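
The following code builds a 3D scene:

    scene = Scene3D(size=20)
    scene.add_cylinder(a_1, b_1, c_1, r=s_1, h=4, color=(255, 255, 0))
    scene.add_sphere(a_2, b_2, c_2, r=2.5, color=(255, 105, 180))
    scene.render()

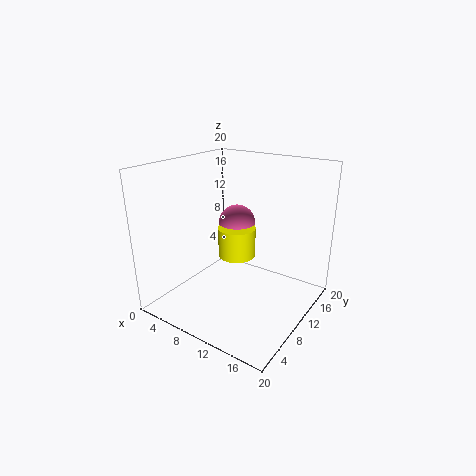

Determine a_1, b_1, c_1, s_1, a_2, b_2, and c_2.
a_1 = 10.5; b_1 = 9; c_1 = 8; s_1 = 2.5; a_2 = 9.5; b_2 = 10.5; c_2 = 12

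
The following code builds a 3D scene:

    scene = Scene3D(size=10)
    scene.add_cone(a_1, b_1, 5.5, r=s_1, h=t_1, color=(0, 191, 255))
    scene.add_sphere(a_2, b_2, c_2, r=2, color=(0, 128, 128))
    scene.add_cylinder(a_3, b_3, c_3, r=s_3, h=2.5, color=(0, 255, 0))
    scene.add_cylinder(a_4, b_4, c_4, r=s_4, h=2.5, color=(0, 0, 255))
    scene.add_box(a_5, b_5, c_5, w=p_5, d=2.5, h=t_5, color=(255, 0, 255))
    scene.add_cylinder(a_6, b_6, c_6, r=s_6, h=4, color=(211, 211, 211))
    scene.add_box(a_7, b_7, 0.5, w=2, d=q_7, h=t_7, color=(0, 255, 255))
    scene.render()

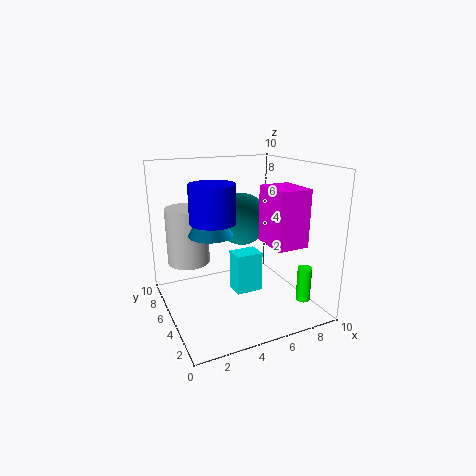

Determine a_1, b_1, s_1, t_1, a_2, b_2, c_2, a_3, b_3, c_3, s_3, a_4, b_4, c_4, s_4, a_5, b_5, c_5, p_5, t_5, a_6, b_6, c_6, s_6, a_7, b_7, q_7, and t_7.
a_1 = 3
b_1 = 5
s_1 = 1.5
t_1 = 2.5
a_2 = 6.5
b_2 = 7.5
c_2 = 5.5
a_3 = 9
b_3 = 2.5
c_3 = 0.5
s_3 = 0.5
a_4 = 3
b_4 = 4.5
c_4 = 6.5
s_4 = 1.5
a_5 = 5.5
b_5 = 0.5
c_5 = 5.5
p_5 = 2
t_5 = 3.5
a_6 = 2
b_6 = 7
c_6 = 3
s_6 = 1.5
a_7 = 5
b_7 = 5
q_7 = 1.5
t_7 = 3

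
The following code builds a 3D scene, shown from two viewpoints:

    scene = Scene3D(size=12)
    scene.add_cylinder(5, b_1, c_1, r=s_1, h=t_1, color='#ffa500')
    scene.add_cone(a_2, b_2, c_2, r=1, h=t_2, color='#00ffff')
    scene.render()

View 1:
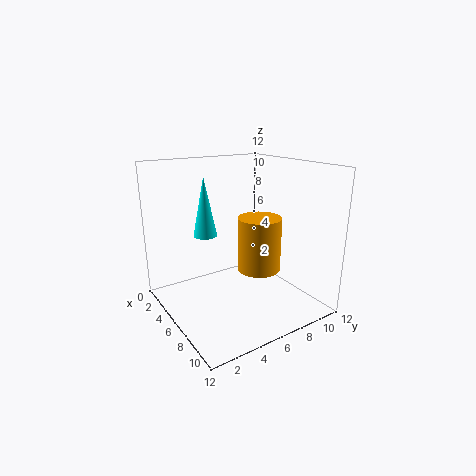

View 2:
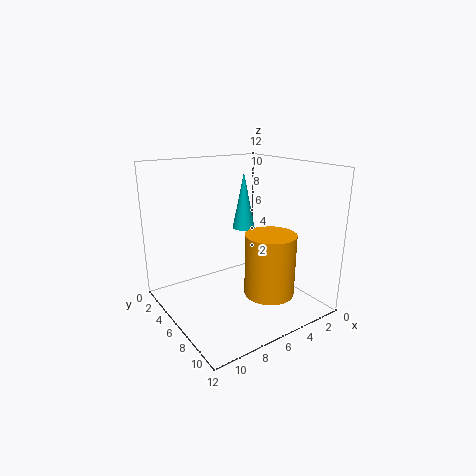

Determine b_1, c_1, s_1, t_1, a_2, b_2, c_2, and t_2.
b_1 = 9; c_1 = 2; s_1 = 2; t_1 = 5; a_2 = 4; b_2 = 4; c_2 = 6; t_2 = 5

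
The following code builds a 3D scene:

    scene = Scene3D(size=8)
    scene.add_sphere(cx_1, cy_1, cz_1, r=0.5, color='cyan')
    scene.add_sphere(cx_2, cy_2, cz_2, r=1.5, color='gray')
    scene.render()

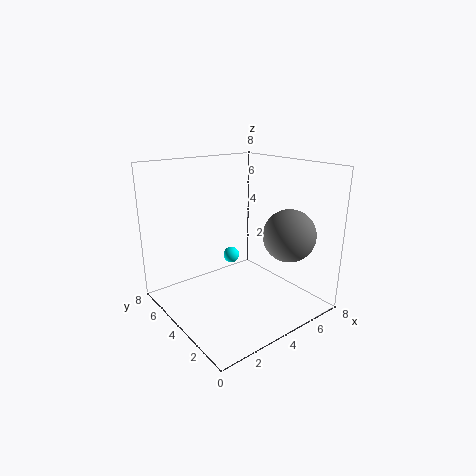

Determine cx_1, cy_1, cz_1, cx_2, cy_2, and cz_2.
cx_1 = 5; cy_1 = 6; cz_1 = 2; cx_2 = 6.5; cy_2 = 2.5; cz_2 = 4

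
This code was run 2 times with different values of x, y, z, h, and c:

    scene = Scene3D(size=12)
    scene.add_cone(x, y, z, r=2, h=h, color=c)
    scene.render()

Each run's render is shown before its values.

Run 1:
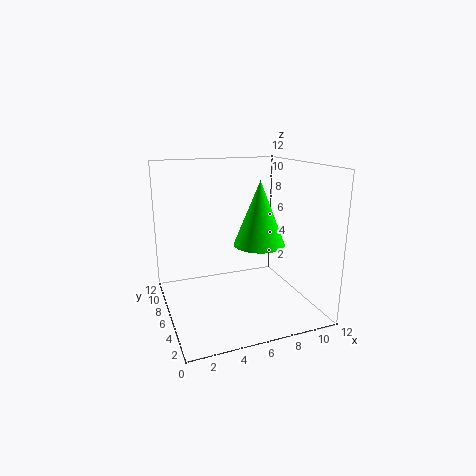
x = 7; y = 4; z = 6; h = 5; c = 'lime'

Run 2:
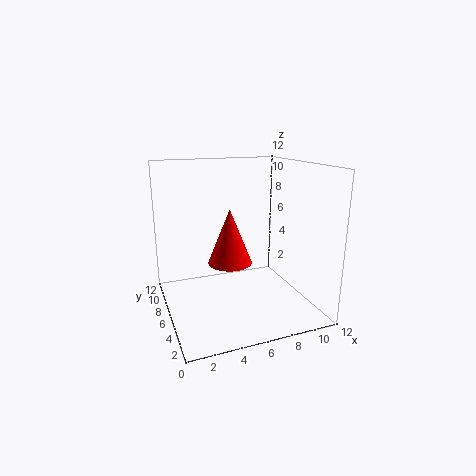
x = 6; y = 8; z = 3; h = 5; c = 'red'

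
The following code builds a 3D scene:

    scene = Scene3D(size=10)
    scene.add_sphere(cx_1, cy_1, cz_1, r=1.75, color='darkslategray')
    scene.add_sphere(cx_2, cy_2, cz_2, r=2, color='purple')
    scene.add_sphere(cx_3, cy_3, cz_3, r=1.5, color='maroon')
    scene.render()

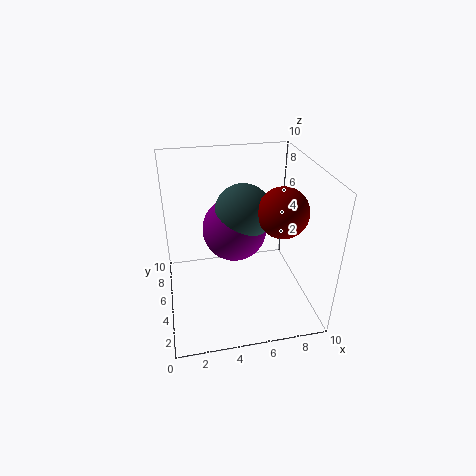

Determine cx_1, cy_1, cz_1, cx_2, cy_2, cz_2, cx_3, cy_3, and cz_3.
cx_1 = 5
cy_1 = 3.5
cz_1 = 7.75
cx_2 = 4.5
cy_2 = 3.75
cz_2 = 6.5
cx_3 = 7
cy_3 = 2
cz_3 = 8.25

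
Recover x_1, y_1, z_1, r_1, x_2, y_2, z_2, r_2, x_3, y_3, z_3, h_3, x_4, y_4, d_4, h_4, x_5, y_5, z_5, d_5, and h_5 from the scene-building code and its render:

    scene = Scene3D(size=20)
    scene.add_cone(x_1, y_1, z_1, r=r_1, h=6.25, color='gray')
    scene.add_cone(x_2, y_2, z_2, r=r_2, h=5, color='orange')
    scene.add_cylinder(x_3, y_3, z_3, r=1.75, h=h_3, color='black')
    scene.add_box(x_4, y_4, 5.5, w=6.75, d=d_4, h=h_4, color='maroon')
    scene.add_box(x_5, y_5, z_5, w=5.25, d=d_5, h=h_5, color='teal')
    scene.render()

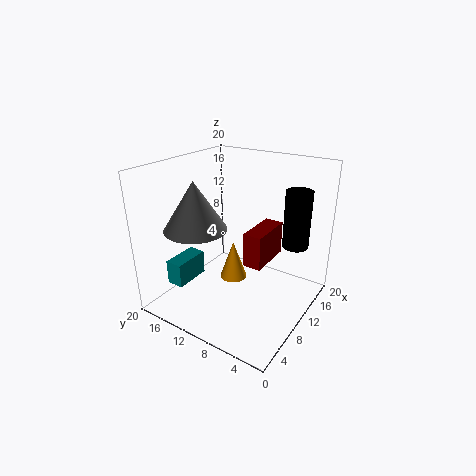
x_1 = 4.5; y_1 = 12.75; z_1 = 12.75; r_1 = 4; x_2 = 7; y_2 = 8.75; z_2 = 6; r_2 = 1.75; x_3 = 13; y_3 = 2.75; z_3 = 9.5; h_3 = 7.75; x_4 = 10.5; y_4 = 6.75; d_4 = 2.75; h_4 = 5; x_5 = 4; y_5 = 15.75; z_5 = 3; d_5 = 2.5; h_5 = 3.5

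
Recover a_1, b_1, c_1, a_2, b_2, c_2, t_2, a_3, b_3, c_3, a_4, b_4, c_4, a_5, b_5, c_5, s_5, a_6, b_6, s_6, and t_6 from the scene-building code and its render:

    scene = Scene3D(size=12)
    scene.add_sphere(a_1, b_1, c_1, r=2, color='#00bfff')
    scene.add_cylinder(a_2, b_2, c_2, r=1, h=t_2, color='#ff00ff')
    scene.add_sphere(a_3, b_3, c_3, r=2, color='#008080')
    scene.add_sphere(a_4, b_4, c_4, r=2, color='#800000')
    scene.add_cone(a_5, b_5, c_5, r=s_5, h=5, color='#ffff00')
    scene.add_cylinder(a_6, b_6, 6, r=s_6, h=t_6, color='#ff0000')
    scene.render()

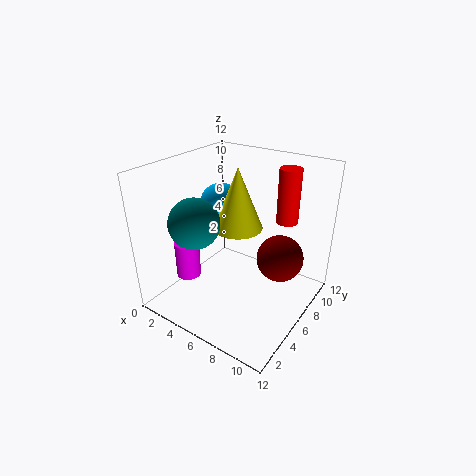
a_1 = 2, b_1 = 9, c_1 = 7, a_2 = 3, b_2 = 3, c_2 = 3, t_2 = 3, a_3 = 4, b_3 = 3, c_3 = 8, a_4 = 9, b_4 = 8, c_4 = 4, a_5 = 6, b_5 = 6, c_5 = 7, s_5 = 2, a_6 = 8, b_6 = 11, s_6 = 1, t_6 = 5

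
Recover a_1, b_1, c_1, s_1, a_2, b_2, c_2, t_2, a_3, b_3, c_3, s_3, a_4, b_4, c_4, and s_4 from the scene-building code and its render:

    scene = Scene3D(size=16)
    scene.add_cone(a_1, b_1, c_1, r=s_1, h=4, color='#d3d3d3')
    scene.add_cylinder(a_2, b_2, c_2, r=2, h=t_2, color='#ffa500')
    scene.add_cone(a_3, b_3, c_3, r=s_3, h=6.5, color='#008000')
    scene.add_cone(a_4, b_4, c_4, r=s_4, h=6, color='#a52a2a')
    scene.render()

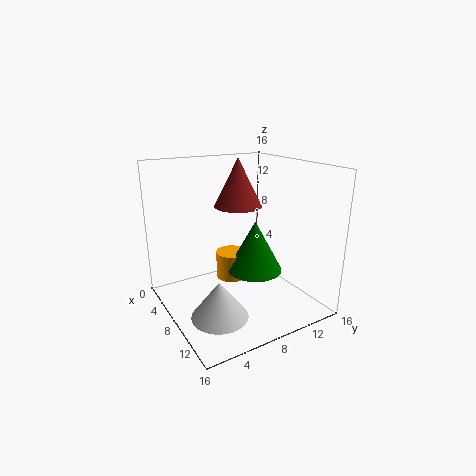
a_1 = 11; b_1 = 4; c_1 = 1; s_1 = 3; a_2 = 3; b_2 = 10; c_2 = 0.5; t_2 = 3.5; a_3 = 5.5; b_3 = 12; c_3 = 2; s_3 = 3.5; a_4 = 3; b_4 = 11; c_4 = 10; s_4 = 3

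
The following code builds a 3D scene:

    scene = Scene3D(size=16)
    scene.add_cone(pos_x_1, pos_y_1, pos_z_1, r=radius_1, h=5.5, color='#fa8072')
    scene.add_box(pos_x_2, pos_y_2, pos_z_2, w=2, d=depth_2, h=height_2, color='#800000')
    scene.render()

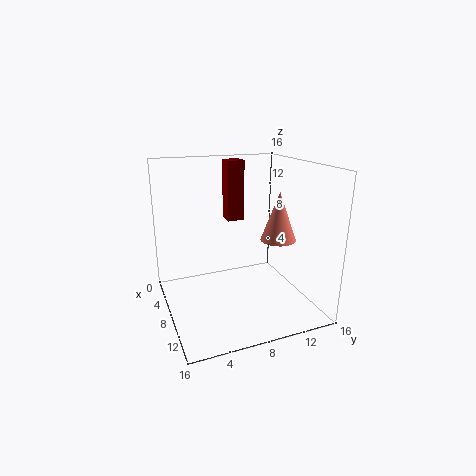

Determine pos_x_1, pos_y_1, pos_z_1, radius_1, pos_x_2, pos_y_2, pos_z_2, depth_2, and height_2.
pos_x_1 = 9, pos_y_1 = 12.5, pos_z_1 = 7.5, radius_1 = 2, pos_x_2 = 3, pos_y_2 = 8, pos_z_2 = 9, depth_2 = 2, height_2 = 7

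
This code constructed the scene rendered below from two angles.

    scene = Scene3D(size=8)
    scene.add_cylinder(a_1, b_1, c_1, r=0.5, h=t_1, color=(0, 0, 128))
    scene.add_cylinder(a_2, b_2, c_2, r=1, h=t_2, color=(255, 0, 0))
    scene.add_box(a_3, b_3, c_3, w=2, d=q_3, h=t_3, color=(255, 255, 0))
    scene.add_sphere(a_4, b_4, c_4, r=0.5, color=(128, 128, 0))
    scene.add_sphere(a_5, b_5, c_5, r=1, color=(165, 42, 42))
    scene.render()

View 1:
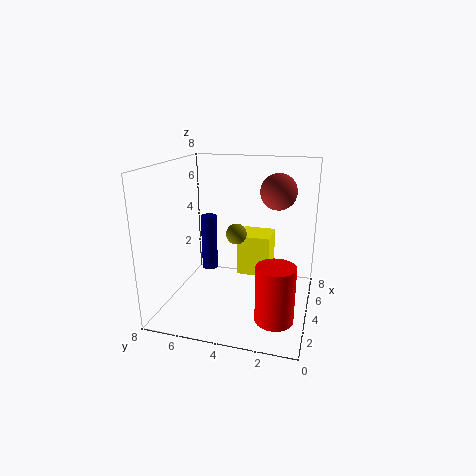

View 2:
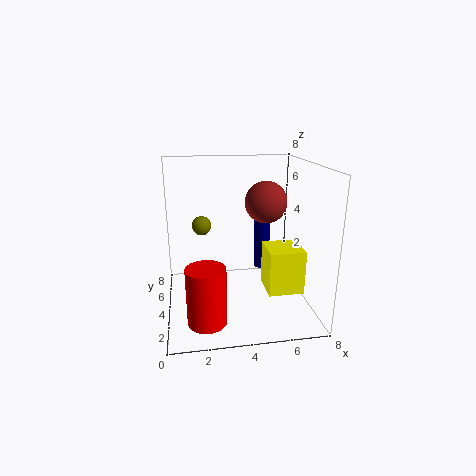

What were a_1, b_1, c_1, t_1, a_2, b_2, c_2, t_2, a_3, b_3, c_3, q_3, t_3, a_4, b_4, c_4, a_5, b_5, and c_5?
a_1 = 6
b_1 = 6.5
c_1 = 1
t_1 = 3.5
a_2 = 2
b_2 = 1.5
c_2 = 0.5
t_2 = 3
a_3 = 5.5
b_3 = 2.5
c_3 = 1
q_3 = 2
t_3 = 2.5
a_4 = 2
b_4 = 3.5
c_4 = 5
a_5 = 5
b_5 = 2
c_5 = 6.5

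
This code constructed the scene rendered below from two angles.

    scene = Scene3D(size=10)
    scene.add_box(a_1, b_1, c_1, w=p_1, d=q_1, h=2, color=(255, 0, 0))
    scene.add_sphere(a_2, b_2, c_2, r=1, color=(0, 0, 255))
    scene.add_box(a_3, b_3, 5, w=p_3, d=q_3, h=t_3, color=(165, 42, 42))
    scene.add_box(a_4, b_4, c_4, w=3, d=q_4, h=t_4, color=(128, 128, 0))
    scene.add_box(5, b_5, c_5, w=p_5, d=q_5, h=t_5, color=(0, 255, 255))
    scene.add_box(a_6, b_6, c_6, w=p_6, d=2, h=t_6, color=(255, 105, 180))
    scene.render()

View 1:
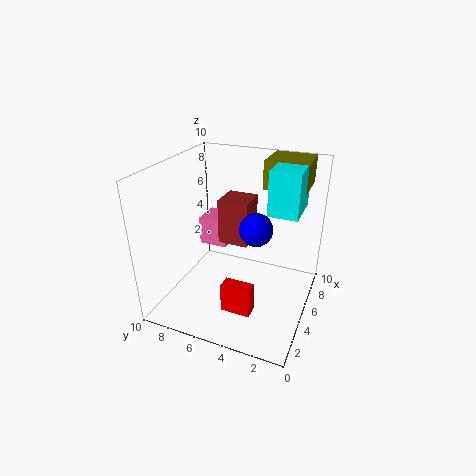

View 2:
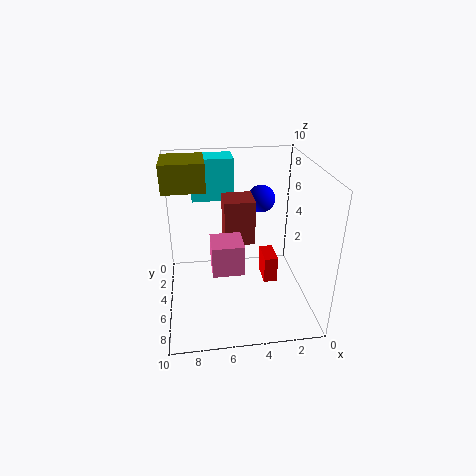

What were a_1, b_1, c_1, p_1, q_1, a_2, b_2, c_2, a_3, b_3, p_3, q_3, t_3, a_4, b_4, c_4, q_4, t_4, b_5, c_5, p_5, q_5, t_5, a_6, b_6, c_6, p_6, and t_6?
a_1 = 2, b_1 = 3, c_1 = 1, p_1 = 1, q_1 = 2, a_2 = 3, b_2 = 3, c_2 = 7, a_3 = 4, b_3 = 4, p_3 = 2, q_3 = 2, t_3 = 3, a_4 = 7, b_4 = 1, c_4 = 8, q_4 = 3, t_4 = 2, b_5 = 1, c_5 = 7, p_5 = 3, q_5 = 2, t_5 = 3, a_6 = 5, b_6 = 6, c_6 = 4, p_6 = 2, t_6 = 2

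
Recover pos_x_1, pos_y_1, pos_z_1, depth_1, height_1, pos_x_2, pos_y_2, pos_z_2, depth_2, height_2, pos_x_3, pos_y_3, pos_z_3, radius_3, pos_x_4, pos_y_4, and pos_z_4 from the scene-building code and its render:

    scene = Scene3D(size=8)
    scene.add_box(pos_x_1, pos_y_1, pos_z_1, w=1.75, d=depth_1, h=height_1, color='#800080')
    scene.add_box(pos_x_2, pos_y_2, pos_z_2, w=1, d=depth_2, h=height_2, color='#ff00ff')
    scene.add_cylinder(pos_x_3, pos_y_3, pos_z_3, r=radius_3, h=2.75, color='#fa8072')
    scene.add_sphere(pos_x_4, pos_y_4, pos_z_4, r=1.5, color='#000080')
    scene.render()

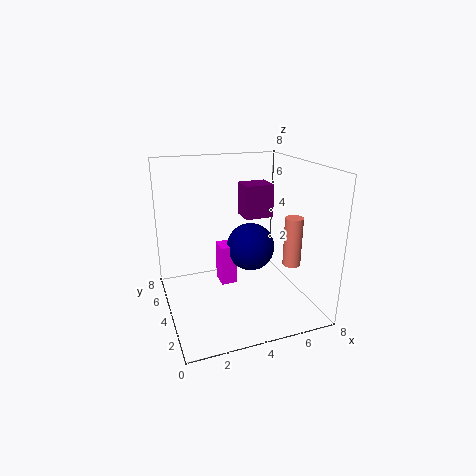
pos_x_1 = 5, pos_y_1 = 5.25, pos_z_1 = 4.5, depth_1 = 1.5, height_1 = 2, pos_x_2 = 3.5, pos_y_2 = 5.5, pos_z_2 = 0.25, depth_2 = 1.25, height_2 = 2.5, pos_x_3 = 6.75, pos_y_3 = 2.75, pos_z_3 = 2.5, radius_3 = 0.5, pos_x_4 = 5.5, pos_y_4 = 5.75, pos_z_4 = 2.5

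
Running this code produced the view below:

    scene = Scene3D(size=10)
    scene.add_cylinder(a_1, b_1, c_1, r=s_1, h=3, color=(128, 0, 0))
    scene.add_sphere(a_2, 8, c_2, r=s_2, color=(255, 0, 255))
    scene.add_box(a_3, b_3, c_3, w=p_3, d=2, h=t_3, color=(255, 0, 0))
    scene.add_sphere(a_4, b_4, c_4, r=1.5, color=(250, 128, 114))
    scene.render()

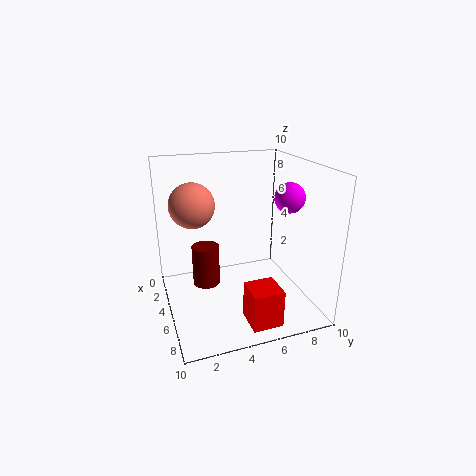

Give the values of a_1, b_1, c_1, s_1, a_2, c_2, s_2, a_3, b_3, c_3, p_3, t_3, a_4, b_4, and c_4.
a_1 = 3.5
b_1 = 3
c_1 = 1
s_1 = 1
a_2 = 6.5
c_2 = 8
s_2 = 1
a_3 = 7.5
b_3 = 4.5
c_3 = 0.5
p_3 = 2
t_3 = 2.5
a_4 = 4.5
b_4 = 2
c_4 = 7.5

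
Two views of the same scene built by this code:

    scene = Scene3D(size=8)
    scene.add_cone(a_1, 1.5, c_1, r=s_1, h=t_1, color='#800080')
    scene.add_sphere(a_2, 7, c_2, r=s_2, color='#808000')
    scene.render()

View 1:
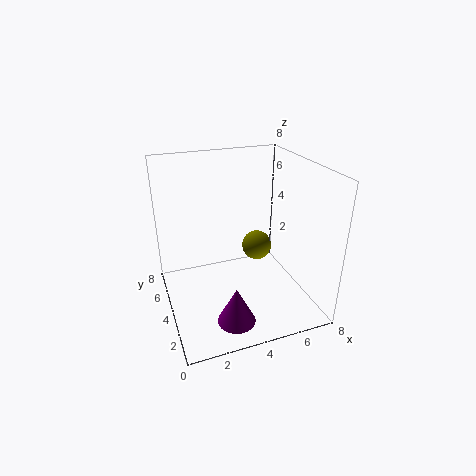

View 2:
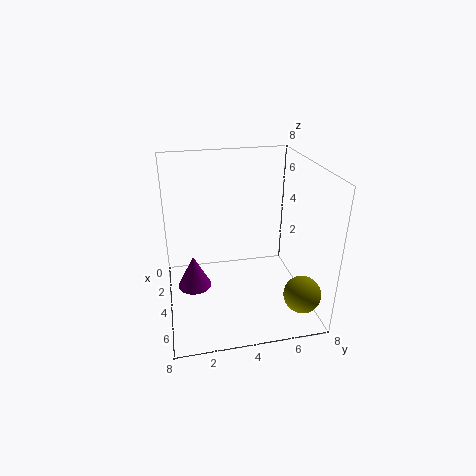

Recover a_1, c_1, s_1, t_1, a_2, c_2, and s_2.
a_1 = 3, c_1 = 0.5, s_1 = 1, t_1 = 2, a_2 = 6.5, c_2 = 1.5, s_2 = 1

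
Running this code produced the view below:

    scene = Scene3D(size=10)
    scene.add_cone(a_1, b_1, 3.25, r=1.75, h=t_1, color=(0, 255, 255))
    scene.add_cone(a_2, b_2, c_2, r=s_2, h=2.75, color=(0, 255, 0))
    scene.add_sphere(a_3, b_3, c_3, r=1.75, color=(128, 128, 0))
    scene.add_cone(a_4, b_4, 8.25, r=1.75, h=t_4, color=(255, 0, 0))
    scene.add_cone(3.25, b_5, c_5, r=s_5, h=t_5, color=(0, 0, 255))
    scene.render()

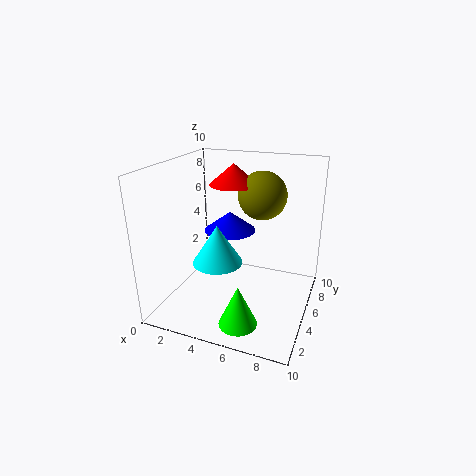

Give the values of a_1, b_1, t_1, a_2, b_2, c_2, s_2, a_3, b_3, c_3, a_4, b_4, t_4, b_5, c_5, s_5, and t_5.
a_1 = 3.75
b_1 = 4.25
t_1 = 2.75
a_2 = 6.25
b_2 = 1.75
c_2 = 0.5
s_2 = 1.25
a_3 = 6
b_3 = 7.25
c_3 = 7.5
a_4 = 4
b_4 = 6.75
t_4 = 1.5
b_5 = 7.75
c_5 = 4.25
s_5 = 2
t_5 = 1.5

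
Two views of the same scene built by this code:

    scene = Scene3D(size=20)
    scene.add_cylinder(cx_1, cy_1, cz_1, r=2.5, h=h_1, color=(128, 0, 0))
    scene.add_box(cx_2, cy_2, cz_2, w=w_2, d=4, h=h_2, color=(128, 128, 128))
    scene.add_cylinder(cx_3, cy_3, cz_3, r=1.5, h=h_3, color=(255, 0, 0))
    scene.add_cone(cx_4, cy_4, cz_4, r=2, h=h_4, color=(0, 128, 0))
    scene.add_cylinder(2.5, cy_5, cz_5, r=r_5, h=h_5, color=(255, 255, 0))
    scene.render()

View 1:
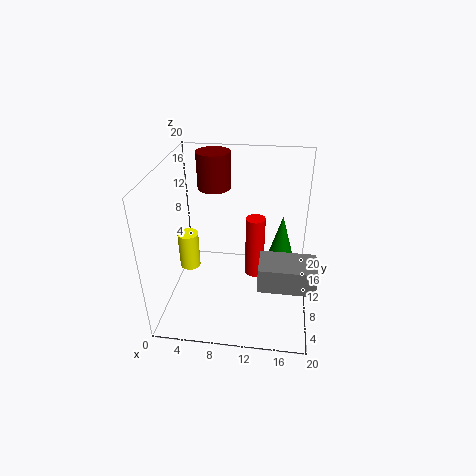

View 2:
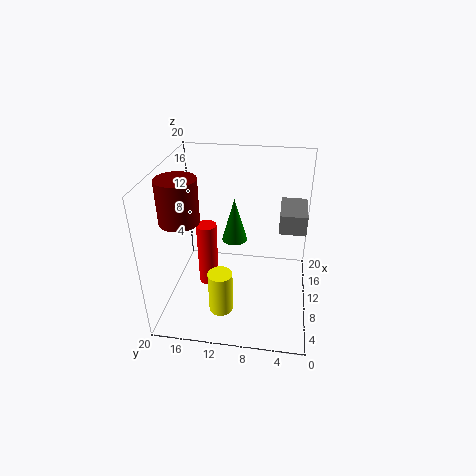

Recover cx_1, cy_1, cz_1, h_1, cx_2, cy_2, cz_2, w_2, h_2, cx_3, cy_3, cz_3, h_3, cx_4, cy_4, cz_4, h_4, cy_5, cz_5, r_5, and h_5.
cx_1 = 5.5
cy_1 = 16.5
cz_1 = 14.5
h_1 = 5.5
cx_2 = 13.5
cy_2 = 0.5
cz_2 = 9
w_2 = 6.5
h_2 = 3
cx_3 = 12
cy_3 = 15
cz_3 = 0.5
h_3 = 10
cx_4 = 16
cy_4 = 11.5
cz_4 = 6
h_4 = 7
cy_5 = 11
cz_5 = 4
r_5 = 1.5
h_5 = 5.5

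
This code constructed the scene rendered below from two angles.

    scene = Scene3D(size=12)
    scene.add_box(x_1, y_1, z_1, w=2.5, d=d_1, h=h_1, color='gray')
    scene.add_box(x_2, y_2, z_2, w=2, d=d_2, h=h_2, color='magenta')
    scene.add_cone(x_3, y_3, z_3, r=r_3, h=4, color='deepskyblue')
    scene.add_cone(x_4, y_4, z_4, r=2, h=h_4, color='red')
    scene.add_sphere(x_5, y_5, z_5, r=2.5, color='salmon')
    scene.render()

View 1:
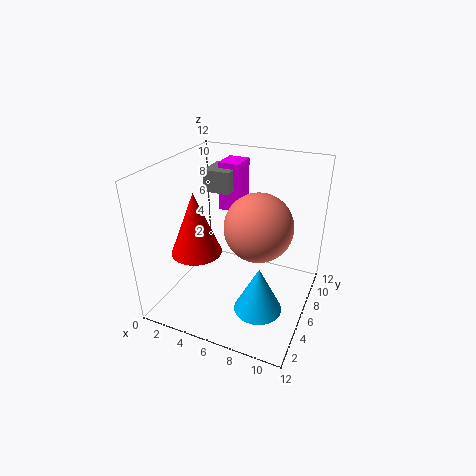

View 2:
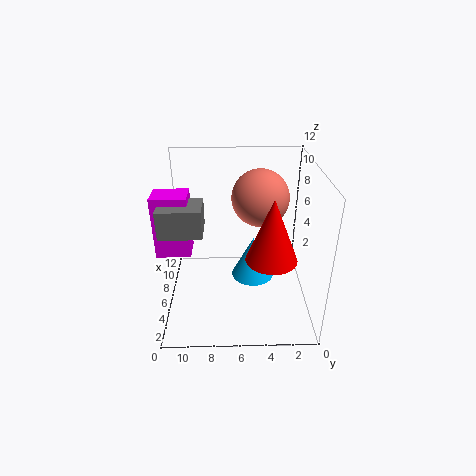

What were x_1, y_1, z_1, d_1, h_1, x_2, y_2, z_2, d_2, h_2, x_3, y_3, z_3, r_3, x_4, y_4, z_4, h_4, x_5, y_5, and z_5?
x_1 = 1.5
y_1 = 8.5
z_1 = 8.5
d_1 = 3
h_1 = 2
x_2 = 2.5
y_2 = 9.5
z_2 = 6.5
d_2 = 2.5
h_2 = 4.5
x_3 = 8.5
y_3 = 4.5
z_3 = 0.5
r_3 = 2
x_4 = 3.5
y_4 = 3.5
z_4 = 5.5
h_4 = 5
x_5 = 8.5
y_5 = 4
z_5 = 8.5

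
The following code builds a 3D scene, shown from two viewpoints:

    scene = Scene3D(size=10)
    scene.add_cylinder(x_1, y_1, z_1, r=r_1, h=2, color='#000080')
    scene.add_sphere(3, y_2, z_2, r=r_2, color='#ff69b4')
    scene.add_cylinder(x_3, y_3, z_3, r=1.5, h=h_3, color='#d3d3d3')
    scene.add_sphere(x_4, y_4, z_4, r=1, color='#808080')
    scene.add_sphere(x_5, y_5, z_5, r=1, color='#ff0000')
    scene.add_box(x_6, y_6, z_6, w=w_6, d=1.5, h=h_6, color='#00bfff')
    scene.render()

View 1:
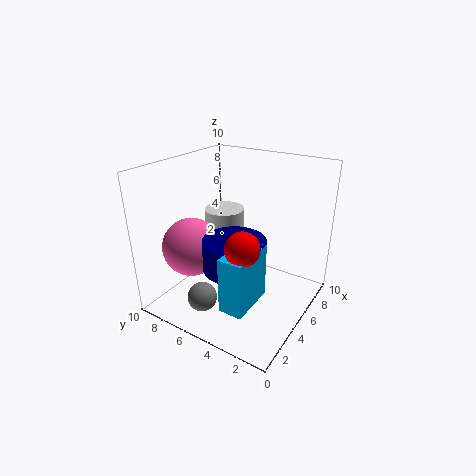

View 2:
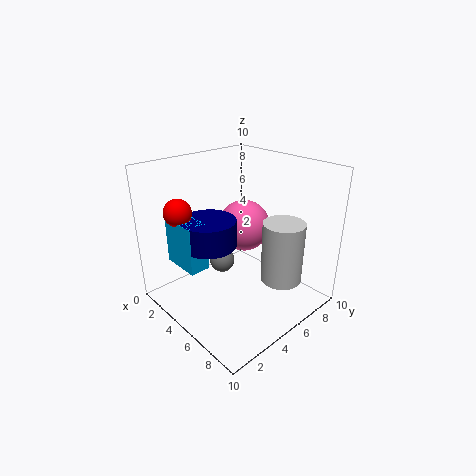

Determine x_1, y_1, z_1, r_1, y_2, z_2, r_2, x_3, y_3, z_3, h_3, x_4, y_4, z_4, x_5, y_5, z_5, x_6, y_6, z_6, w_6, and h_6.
x_1 = 3; y_1 = 4; z_1 = 4; r_1 = 2; y_2 = 7.5; z_2 = 4.5; r_2 = 2; x_3 = 7; y_3 = 7.5; z_3 = 1.5; h_3 = 4.5; x_4 = 2; y_4 = 6; z_4 = 1.5; x_5 = 1.5; y_5 = 2.5; z_5 = 6.5; x_6 = 0.5; y_6 = 2; z_6 = 2.5; w_6 = 3; h_6 = 3.5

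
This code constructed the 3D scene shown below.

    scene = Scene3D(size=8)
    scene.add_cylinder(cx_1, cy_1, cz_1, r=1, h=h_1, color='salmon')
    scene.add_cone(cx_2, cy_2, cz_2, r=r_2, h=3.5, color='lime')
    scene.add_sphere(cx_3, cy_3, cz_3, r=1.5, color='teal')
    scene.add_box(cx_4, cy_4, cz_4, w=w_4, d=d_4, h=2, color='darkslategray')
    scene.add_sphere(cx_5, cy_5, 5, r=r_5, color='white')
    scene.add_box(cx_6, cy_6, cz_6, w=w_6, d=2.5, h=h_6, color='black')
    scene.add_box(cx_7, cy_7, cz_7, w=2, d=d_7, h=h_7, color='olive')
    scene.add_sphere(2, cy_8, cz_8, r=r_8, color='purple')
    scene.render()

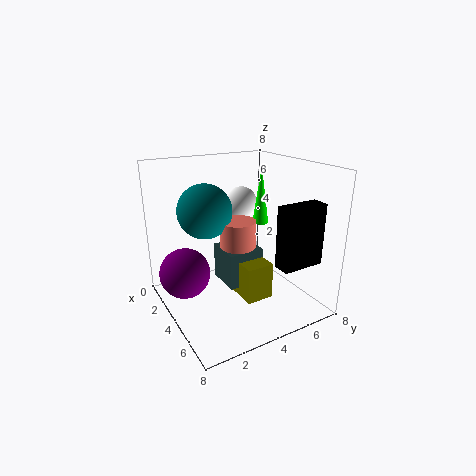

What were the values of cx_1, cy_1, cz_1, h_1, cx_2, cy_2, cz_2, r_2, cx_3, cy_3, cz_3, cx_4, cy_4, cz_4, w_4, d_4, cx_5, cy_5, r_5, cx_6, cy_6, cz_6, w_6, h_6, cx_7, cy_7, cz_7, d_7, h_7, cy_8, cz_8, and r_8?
cx_1 = 4, cy_1 = 4, cz_1 = 2, h_1 = 3, cx_2 = 2.5, cy_2 = 6.5, cz_2 = 4, r_2 = 0.5, cx_3 = 3, cy_3 = 2.5, cz_3 = 5.5, cx_4 = 3, cy_4 = 3, cz_4 = 1.5, w_4 = 2, d_4 = 2, cx_5 = 1, cy_5 = 6, r_5 = 1, cx_6 = 5.5, cy_6 = 5.5, cz_6 = 2.5, w_6 = 1, h_6 = 3.5, cx_7 = 4, cy_7 = 3.5, cz_7 = 1, d_7 = 1.5, h_7 = 2, cy_8 = 1.5, cz_8 = 1.5, r_8 = 1.5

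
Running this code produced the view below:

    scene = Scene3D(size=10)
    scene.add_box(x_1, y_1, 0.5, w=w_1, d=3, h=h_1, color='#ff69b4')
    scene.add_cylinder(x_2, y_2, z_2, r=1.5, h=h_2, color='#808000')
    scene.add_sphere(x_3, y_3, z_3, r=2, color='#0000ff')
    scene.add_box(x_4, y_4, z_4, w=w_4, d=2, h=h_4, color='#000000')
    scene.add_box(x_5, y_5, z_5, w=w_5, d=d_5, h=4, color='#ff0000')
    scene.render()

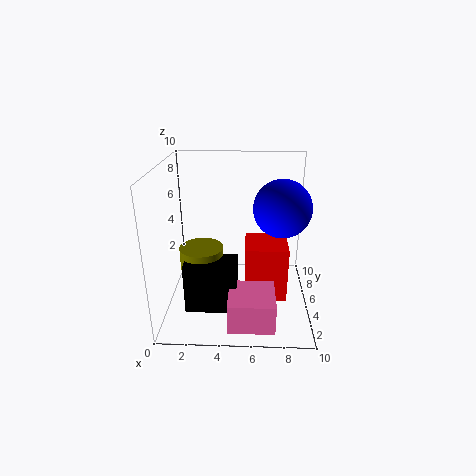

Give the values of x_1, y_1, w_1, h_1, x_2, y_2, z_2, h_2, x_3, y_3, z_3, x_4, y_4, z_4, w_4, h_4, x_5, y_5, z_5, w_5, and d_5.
x_1 = 4.5, y_1 = 0.5, w_1 = 3, h_1 = 2, x_2 = 2.5, y_2 = 4.5, z_2 = 3, h_2 = 1.5, x_3 = 8, y_3 = 5.5, z_3 = 7, x_4 = 1.5, y_4 = 2.5, z_4 = 0.5, w_4 = 3.5, h_4 = 3.5, x_5 = 5.5, y_5 = 4, z_5 = 0.5, w_5 = 3, d_5 = 3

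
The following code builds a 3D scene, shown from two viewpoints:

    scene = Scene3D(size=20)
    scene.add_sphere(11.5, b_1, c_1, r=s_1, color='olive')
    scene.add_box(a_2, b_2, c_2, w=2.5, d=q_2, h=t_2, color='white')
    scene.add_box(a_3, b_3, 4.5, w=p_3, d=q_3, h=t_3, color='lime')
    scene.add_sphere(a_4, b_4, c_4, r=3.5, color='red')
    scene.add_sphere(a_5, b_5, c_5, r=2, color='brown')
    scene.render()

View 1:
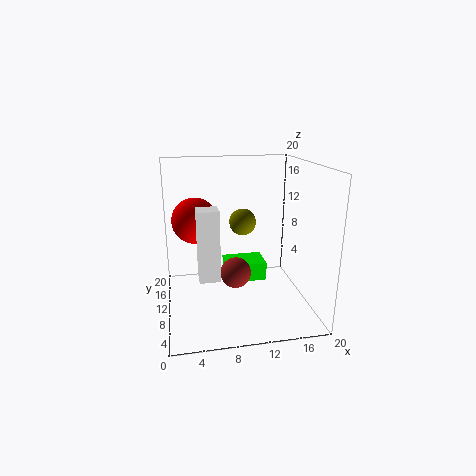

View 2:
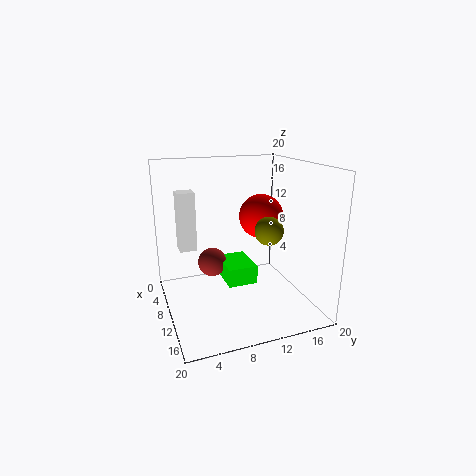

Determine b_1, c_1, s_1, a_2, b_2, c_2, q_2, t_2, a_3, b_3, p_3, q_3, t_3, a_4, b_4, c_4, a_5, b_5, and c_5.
b_1 = 14, c_1 = 11, s_1 = 2, a_2 = 4, b_2 = 2.5, c_2 = 7.5, q_2 = 2.5, t_2 = 8.5, a_3 = 8, b_3 = 7.5, p_3 = 5.5, q_3 = 4, t_3 = 2.5, a_4 = 4.5, b_4 = 16, c_4 = 11, a_5 = 9, b_5 = 6.5, c_5 = 6.5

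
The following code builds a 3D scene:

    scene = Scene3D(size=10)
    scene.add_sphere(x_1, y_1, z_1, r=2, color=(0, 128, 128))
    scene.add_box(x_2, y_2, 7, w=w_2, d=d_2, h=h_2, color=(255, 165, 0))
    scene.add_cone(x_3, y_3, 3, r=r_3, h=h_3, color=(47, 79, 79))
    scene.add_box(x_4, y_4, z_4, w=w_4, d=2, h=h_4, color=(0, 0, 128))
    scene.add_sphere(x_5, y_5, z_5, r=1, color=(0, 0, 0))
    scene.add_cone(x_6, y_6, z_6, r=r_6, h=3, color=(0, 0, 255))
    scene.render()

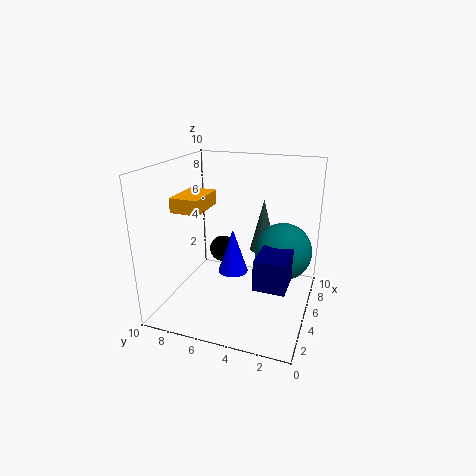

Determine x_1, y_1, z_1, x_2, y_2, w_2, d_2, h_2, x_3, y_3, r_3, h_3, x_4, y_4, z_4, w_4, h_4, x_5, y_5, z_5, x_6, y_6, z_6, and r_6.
x_1 = 6
y_1 = 2
z_1 = 4
x_2 = 3
y_2 = 7
w_2 = 3
d_2 = 2
h_2 = 1
x_3 = 8
y_3 = 4
r_3 = 1
h_3 = 4
x_4 = 2
y_4 = 1
z_4 = 3
w_4 = 3
h_4 = 2
x_5 = 7
y_5 = 7
z_5 = 3
x_6 = 4
y_6 = 5
z_6 = 3
r_6 = 1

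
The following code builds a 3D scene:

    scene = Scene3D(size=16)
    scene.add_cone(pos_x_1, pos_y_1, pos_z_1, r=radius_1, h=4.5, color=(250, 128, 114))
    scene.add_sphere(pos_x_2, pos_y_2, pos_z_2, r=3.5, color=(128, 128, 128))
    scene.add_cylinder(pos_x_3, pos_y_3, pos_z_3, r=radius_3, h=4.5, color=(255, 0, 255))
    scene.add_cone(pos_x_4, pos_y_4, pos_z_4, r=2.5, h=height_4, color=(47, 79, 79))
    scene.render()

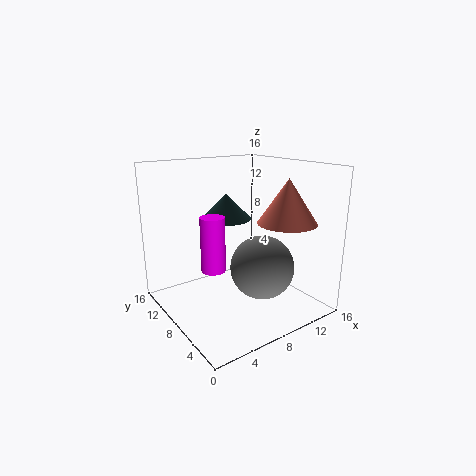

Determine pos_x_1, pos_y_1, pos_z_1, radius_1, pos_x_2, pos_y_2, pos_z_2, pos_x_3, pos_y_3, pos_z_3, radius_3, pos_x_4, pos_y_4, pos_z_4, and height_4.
pos_x_1 = 10.5; pos_y_1 = 3; pos_z_1 = 10.5; radius_1 = 3; pos_x_2 = 9.5; pos_y_2 = 5.5; pos_z_2 = 5; pos_x_3 = 1; pos_y_3 = 1.5; pos_z_3 = 8.5; radius_3 = 1; pos_x_4 = 5.5; pos_y_4 = 6.5; pos_z_4 = 11; height_4 = 2.5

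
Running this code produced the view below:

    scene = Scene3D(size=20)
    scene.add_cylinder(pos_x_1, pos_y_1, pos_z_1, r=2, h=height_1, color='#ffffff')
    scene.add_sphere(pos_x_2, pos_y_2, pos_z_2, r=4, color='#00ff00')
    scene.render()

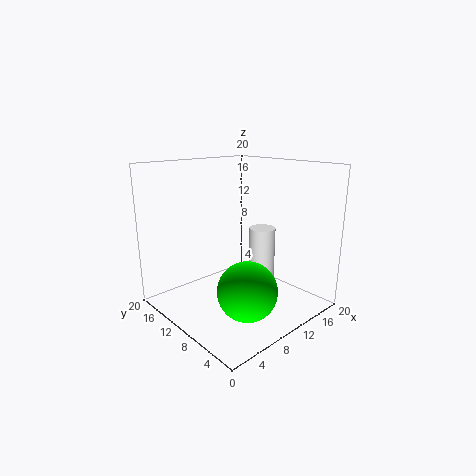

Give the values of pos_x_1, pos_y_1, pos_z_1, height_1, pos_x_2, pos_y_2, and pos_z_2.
pos_x_1 = 16
pos_y_1 = 11
pos_z_1 = 1
height_1 = 9
pos_x_2 = 8
pos_y_2 = 6
pos_z_2 = 4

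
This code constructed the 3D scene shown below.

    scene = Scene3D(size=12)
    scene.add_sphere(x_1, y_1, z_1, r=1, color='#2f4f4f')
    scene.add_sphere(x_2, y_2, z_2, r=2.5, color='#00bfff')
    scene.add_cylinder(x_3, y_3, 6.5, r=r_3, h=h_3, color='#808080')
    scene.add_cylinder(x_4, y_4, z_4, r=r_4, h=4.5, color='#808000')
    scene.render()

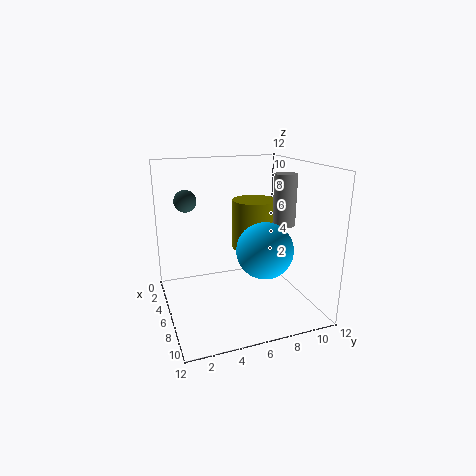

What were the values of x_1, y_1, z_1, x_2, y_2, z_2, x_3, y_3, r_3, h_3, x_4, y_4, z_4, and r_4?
x_1 = 2; y_1 = 2.5; z_1 = 8.5; x_2 = 6; y_2 = 8.5; z_2 = 4.5; x_3 = 5.5; y_3 = 10.5; r_3 = 1; h_3 = 4.5; x_4 = 3.5; y_4 = 8.5; z_4 = 4; r_4 = 2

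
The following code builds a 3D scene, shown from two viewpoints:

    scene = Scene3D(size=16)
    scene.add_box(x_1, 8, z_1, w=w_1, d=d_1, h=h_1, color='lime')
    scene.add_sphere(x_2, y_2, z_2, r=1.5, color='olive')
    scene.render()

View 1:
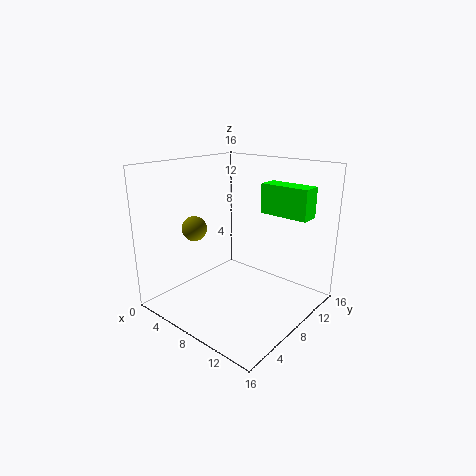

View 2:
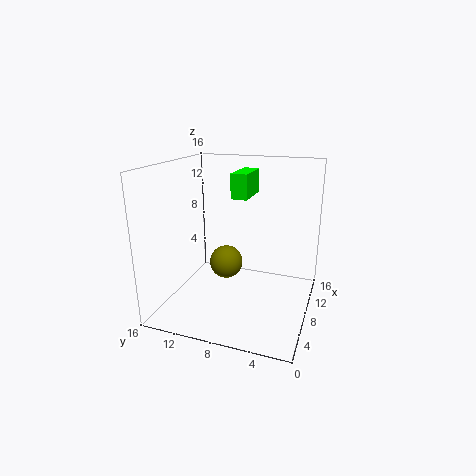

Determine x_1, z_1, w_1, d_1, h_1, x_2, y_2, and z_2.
x_1 = 11, z_1 = 11.5, w_1 = 5, d_1 = 2, h_1 = 3, x_2 = 2, y_2 = 7, z_2 = 8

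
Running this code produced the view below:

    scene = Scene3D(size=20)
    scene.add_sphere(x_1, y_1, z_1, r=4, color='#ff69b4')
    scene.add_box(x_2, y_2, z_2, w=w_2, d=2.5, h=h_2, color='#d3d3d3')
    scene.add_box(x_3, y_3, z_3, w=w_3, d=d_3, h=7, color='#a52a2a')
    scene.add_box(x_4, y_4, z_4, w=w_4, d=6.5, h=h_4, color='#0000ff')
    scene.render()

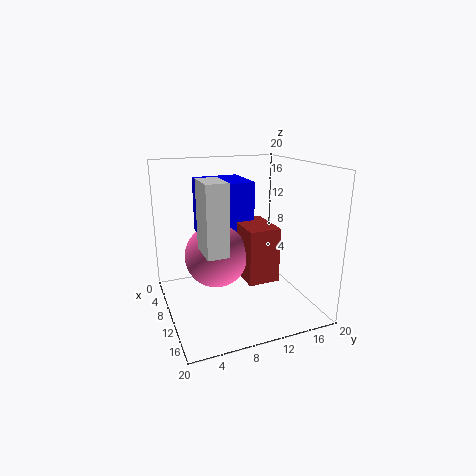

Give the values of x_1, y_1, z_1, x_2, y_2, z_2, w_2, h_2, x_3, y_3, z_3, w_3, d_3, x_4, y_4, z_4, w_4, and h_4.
x_1 = 12.5, y_1 = 6, z_1 = 9, x_2 = 15, y_2 = 3, z_2 = 11.5, w_2 = 4, h_2 = 8, x_3 = 10.5, y_3 = 9, z_3 = 6, w_3 = 6, d_3 = 4, x_4 = 5.5, y_4 = 5, z_4 = 10.5, w_4 = 6.5, h_4 = 7.5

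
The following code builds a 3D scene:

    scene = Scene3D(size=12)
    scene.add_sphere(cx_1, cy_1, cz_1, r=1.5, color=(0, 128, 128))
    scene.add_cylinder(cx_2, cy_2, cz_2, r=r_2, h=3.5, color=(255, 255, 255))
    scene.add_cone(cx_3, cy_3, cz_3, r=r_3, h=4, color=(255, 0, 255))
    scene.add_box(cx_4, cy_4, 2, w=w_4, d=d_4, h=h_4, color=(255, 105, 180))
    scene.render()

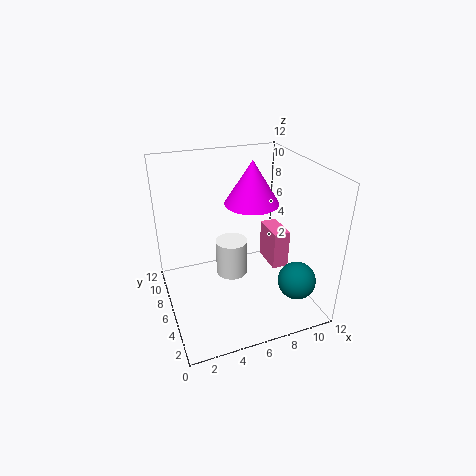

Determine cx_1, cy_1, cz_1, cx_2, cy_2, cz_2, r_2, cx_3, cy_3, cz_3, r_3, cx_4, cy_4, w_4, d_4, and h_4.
cx_1 = 9.5, cy_1 = 2, cz_1 = 3.5, cx_2 = 6.5, cy_2 = 9, cz_2 = 0.5, r_2 = 1.5, cx_3 = 8.5, cy_3 = 9, cz_3 = 7.5, r_3 = 2.5, cx_4 = 9.5, cy_4 = 6, w_4 = 1.5, d_4 = 3, h_4 = 3.5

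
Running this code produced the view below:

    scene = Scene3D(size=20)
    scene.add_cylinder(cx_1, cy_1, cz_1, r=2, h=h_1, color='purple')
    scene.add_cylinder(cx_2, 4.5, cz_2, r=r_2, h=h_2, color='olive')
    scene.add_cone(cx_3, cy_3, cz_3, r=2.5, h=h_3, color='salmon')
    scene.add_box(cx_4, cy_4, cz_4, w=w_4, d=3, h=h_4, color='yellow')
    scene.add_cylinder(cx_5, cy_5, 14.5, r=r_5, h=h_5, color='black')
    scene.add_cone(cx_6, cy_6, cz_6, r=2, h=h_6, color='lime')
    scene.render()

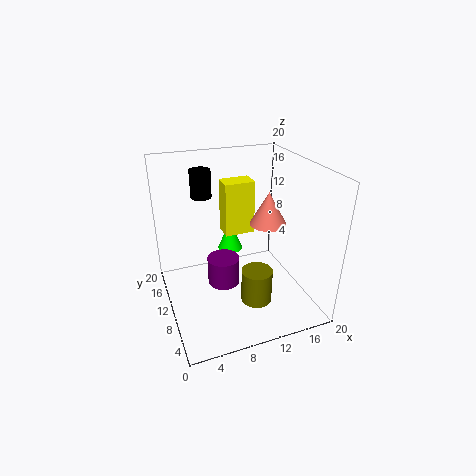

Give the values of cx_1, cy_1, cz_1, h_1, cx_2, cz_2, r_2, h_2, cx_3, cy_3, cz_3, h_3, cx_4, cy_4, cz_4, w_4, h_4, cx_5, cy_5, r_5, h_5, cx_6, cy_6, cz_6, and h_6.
cx_1 = 6.5; cy_1 = 6; cz_1 = 6.5; h_1 = 3.5; cx_2 = 10.5; cz_2 = 3.5; r_2 = 2; h_2 = 4.5; cx_3 = 14; cy_3 = 9; cz_3 = 12; h_3 = 4.5; cx_4 = 9.5; cy_4 = 13.5; cz_4 = 8.5; w_4 = 4.5; h_4 = 8; cx_5 = 6.5; cy_5 = 15.5; r_5 = 1.5; h_5 = 4; cx_6 = 11.5; cy_6 = 17.5; cz_6 = 4; h_6 = 5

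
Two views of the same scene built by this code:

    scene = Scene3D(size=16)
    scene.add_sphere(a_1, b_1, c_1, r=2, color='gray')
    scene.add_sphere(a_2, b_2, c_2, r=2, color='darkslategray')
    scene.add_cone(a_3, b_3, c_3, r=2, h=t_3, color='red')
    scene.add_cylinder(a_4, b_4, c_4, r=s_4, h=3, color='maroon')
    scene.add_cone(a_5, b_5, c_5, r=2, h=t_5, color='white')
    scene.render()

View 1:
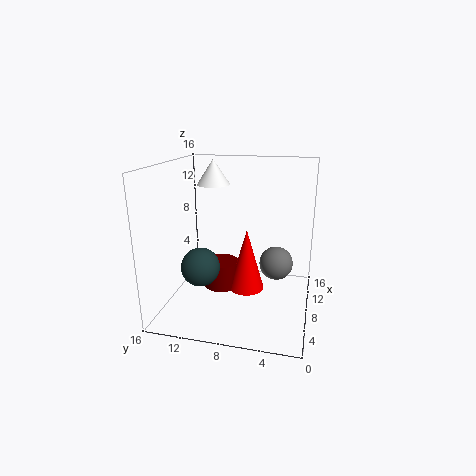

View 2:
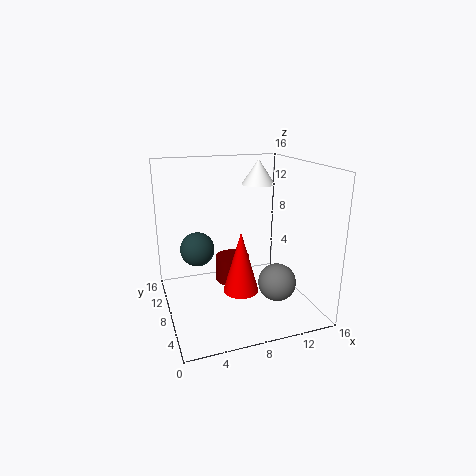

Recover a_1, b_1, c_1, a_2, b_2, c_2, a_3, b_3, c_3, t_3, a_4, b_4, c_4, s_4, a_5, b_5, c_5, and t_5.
a_1 = 11
b_1 = 4
c_1 = 4
a_2 = 4
b_2 = 11
c_2 = 6
a_3 = 8
b_3 = 7
c_3 = 2
t_3 = 7
a_4 = 8
b_4 = 10
c_4 = 2
s_4 = 2
a_5 = 12
b_5 = 12
c_5 = 13
t_5 = 3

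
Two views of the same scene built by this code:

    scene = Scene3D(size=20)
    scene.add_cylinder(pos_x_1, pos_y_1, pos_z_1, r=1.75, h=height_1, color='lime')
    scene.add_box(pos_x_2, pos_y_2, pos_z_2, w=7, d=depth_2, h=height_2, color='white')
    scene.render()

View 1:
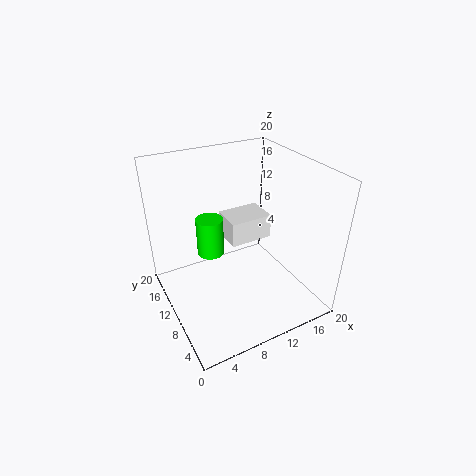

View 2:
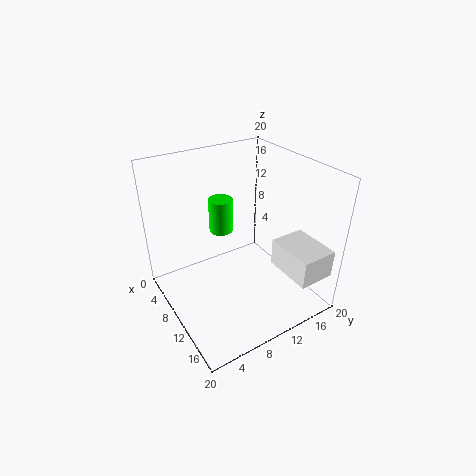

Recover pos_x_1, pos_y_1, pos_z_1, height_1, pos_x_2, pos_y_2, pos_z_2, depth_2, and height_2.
pos_x_1 = 5.75
pos_y_1 = 9.75
pos_z_1 = 9.25
height_1 = 5
pos_x_2 = 11.75
pos_y_2 = 14.75
pos_z_2 = 5
depth_2 = 5.25
height_2 = 4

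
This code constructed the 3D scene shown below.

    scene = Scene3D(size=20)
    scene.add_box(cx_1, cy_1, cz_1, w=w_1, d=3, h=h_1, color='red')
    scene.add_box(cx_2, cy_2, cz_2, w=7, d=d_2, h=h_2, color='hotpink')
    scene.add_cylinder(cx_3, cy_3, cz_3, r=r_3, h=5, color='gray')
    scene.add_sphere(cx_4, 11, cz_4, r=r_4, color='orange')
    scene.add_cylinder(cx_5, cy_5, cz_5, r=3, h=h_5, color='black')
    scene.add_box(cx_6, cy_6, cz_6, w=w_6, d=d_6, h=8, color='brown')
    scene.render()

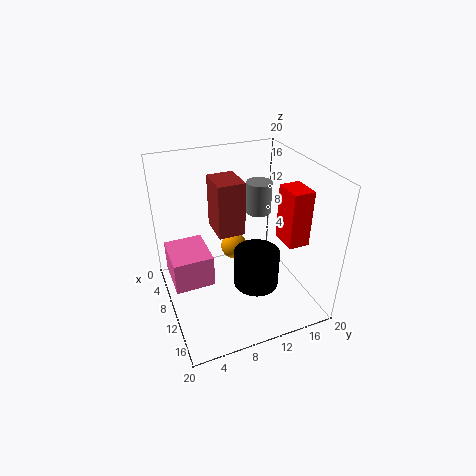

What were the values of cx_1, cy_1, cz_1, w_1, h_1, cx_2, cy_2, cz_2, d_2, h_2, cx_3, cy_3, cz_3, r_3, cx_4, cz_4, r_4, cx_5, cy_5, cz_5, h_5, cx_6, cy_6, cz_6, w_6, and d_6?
cx_1 = 10
cy_1 = 16
cz_1 = 9
w_1 = 4
h_1 = 8
cx_2 = 1
cy_2 = 1
cz_2 = 1
d_2 = 6
h_2 = 5
cx_3 = 4
cy_3 = 16
cz_3 = 10
r_3 = 2
cx_4 = 6
cz_4 = 6
r_4 = 2
cx_5 = 14
cy_5 = 11
cz_5 = 5
h_5 = 5
cx_6 = 3
cy_6 = 8
cz_6 = 9
w_6 = 5
d_6 = 4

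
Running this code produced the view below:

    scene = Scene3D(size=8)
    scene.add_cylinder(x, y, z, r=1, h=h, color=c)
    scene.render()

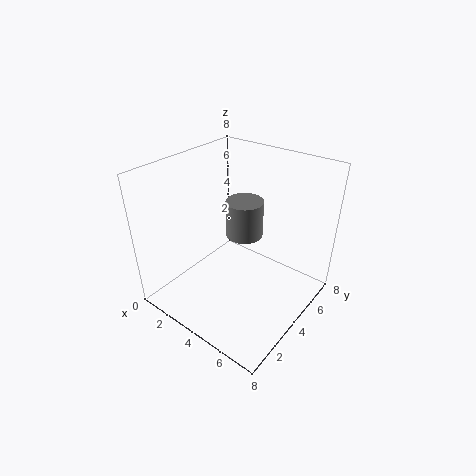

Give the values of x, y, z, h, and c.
x = 4.25, y = 4.25, z = 4.25, h = 2, c = 'gray'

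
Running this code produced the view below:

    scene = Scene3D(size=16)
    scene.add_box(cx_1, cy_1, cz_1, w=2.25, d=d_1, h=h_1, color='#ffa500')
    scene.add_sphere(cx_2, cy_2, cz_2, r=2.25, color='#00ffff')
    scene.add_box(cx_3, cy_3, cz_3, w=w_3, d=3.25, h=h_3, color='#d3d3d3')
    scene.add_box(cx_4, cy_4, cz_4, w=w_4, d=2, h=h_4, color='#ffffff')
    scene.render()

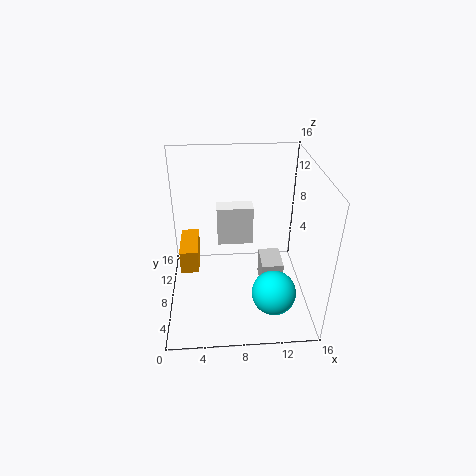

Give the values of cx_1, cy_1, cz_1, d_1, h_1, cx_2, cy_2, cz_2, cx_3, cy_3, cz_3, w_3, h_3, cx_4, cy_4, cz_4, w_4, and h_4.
cx_1 = 1, cy_1 = 10, cz_1 = 1.75, d_1 = 5.5, h_1 = 3, cx_2 = 11.25, cy_2 = 2.5, cz_2 = 4.75, cx_3 = 10.25, cy_3 = 4.25, cz_3 = 3.75, w_3 = 2.25, h_3 = 3, cx_4 = 5.75, cy_4 = 10.5, cz_4 = 5.5, w_4 = 4.25, h_4 = 4.75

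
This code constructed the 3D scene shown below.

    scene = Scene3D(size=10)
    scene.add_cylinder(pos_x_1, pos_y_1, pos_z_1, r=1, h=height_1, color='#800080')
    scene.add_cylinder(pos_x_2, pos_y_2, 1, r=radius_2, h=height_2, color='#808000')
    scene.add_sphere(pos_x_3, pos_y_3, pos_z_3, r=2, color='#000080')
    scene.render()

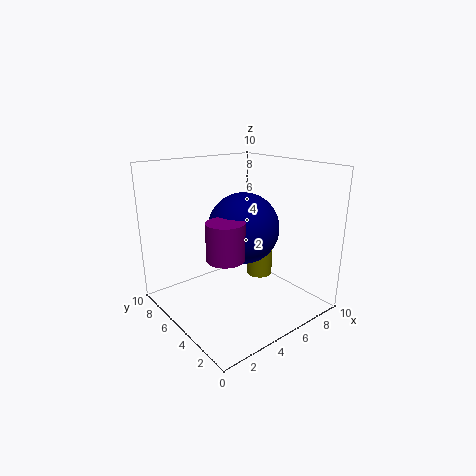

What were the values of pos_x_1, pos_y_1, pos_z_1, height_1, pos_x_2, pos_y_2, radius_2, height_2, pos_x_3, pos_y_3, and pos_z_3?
pos_x_1 = 1, pos_y_1 = 1, pos_z_1 = 6, height_1 = 2, pos_x_2 = 8, pos_y_2 = 6, radius_2 = 1, height_2 = 2, pos_x_3 = 3, pos_y_3 = 2, pos_z_3 = 7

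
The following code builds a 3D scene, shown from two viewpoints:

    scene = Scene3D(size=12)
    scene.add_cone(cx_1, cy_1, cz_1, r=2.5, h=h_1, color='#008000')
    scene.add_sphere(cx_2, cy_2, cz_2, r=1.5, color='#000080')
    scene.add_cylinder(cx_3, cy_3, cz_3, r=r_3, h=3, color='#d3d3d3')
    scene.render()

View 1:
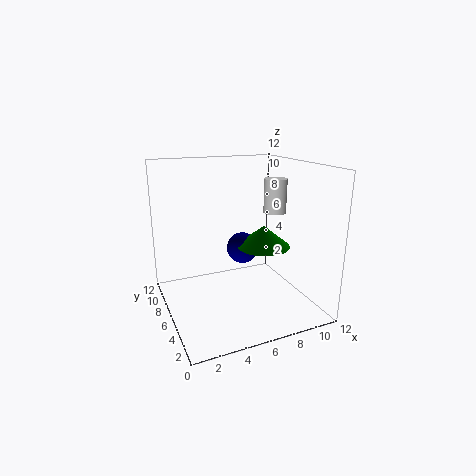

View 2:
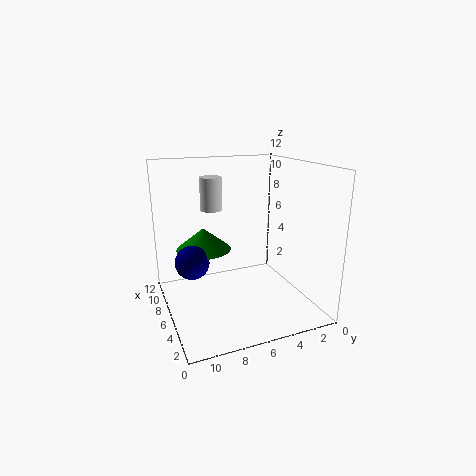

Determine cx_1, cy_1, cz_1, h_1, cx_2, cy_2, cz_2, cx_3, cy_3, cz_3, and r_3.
cx_1 = 9.5, cy_1 = 8, cz_1 = 4, h_1 = 2, cx_2 = 8, cy_2 = 9.5, cz_2 = 3.5, cx_3 = 10, cy_3 = 7, cz_3 = 7.5, r_3 = 1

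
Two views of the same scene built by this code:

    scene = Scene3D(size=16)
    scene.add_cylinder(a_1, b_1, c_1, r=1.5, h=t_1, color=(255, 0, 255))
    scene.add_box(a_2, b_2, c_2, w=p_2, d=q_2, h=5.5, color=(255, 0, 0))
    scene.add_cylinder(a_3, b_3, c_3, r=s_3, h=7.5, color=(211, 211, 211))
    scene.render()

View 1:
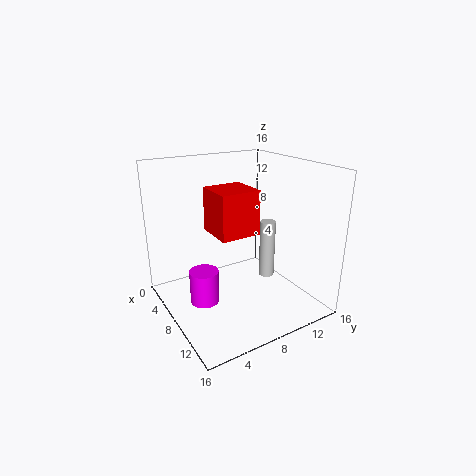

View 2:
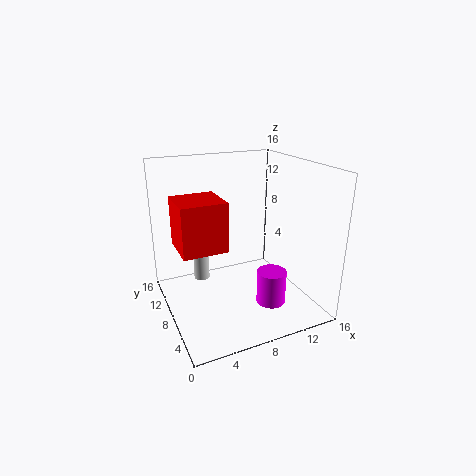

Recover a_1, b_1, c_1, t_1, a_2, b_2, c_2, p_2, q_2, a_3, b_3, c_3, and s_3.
a_1 = 9.5, b_1 = 3, c_1 = 2.5, t_1 = 3.5, a_2 = 1.5, b_2 = 7, c_2 = 7, p_2 = 5, q_2 = 5, a_3 = 5.5, b_3 = 14, c_3 = 0.5, s_3 = 1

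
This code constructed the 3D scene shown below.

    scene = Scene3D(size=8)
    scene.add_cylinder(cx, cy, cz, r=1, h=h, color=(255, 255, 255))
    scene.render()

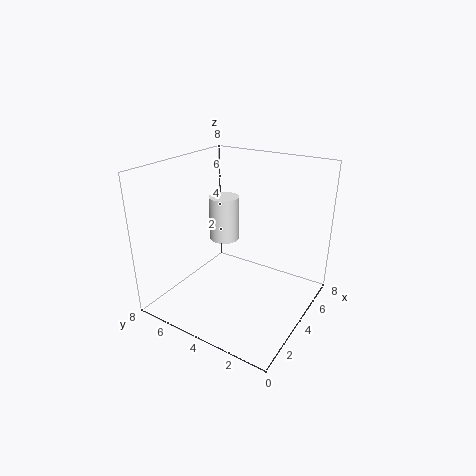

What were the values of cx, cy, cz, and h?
cx = 7; cy = 7; cz = 2; h = 3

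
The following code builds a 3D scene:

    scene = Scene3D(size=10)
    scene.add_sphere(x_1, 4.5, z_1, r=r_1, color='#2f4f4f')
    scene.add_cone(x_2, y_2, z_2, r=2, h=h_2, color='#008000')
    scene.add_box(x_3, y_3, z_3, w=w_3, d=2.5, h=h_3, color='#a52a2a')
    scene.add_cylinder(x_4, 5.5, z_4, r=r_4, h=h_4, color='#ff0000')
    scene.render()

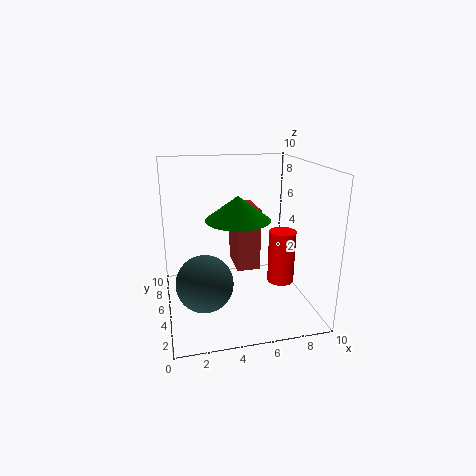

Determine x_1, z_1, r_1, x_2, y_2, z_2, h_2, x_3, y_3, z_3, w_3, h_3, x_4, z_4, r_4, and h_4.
x_1 = 2.5; z_1 = 2; r_1 = 2; x_2 = 4.5; y_2 = 3; z_2 = 7; h_2 = 1.5; x_3 = 4.5; y_3 = 3; z_3 = 3.5; w_3 = 1.5; h_3 = 4; x_4 = 8.5; z_4 = 1; r_4 = 1; h_4 = 4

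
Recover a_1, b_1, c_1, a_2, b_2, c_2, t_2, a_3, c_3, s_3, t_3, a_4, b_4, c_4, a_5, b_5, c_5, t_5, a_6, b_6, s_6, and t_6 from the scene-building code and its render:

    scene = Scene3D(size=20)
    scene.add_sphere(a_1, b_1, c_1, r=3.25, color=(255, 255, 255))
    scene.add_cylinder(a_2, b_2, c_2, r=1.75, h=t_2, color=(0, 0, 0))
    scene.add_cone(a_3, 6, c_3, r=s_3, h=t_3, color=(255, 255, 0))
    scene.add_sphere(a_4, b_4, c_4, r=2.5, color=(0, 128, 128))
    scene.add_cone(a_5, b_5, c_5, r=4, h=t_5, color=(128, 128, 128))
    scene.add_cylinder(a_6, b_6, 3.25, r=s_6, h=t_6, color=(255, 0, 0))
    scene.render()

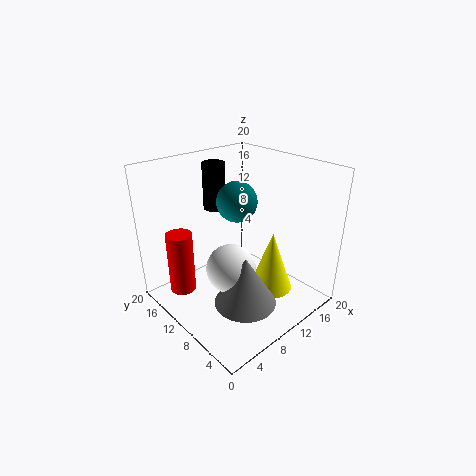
a_1 = 6.75, b_1 = 7.75, c_1 = 7.5, a_2 = 12.5, b_2 = 18.25, c_2 = 11.25, t_2 = 7.25, a_3 = 12.75, c_3 = 2.75, s_3 = 3, t_3 = 8.5, a_4 = 8, b_4 = 8, c_4 = 16.5, a_5 = 6.75, b_5 = 5, c_5 = 3.75, t_5 = 6.5, a_6 = 2.75, b_6 = 13.5, s_6 = 1.75, t_6 = 8.5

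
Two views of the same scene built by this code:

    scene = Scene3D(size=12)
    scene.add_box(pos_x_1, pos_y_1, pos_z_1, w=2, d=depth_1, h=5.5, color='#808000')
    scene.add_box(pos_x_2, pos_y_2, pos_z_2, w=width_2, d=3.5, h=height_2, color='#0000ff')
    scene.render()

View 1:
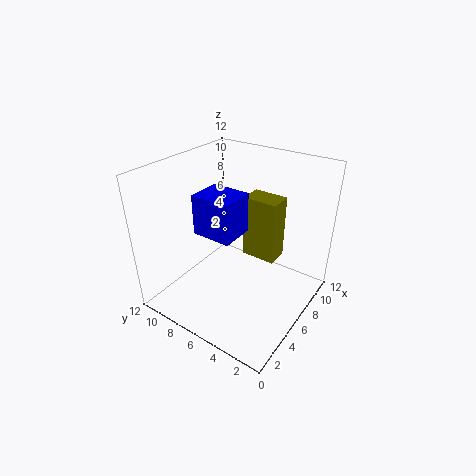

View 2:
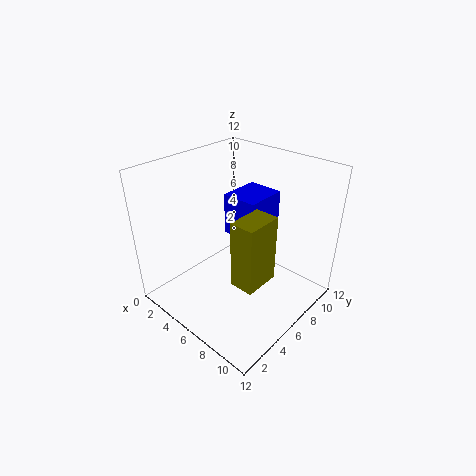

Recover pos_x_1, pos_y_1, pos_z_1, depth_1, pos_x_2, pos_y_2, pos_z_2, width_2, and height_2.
pos_x_1 = 7.5
pos_y_1 = 3.5
pos_z_1 = 3.5
depth_1 = 3
pos_x_2 = 4.5
pos_y_2 = 6
pos_z_2 = 6
width_2 = 3
height_2 = 3.5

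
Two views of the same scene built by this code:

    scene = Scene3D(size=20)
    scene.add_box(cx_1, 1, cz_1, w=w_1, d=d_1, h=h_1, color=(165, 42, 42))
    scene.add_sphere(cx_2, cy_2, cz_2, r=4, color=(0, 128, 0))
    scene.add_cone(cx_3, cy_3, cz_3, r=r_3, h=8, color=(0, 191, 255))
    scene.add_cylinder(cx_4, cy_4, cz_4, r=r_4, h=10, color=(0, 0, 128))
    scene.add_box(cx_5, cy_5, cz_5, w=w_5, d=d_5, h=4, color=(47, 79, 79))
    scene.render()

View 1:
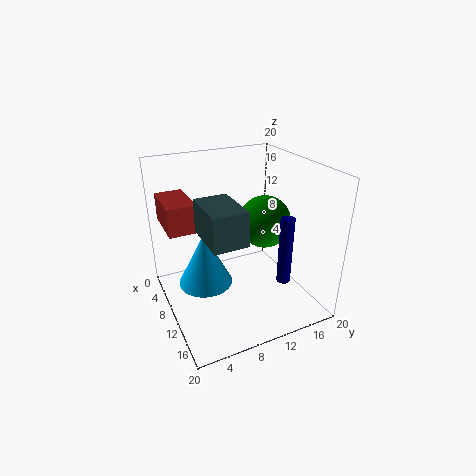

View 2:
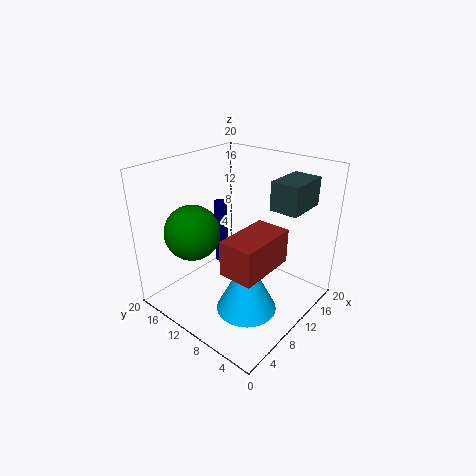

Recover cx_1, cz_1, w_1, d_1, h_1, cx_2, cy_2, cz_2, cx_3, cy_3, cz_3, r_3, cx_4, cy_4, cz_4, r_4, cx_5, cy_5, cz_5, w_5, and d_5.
cx_1 = 1; cz_1 = 11; w_1 = 7; d_1 = 4; h_1 = 4; cx_2 = 7; cy_2 = 16; cz_2 = 10; cx_3 = 7; cy_3 = 6; cz_3 = 2; r_3 = 4; cx_4 = 13; cy_4 = 16; cz_4 = 3; r_4 = 1; cx_5 = 13; cy_5 = 3; cz_5 = 14; w_5 = 6; d_5 = 4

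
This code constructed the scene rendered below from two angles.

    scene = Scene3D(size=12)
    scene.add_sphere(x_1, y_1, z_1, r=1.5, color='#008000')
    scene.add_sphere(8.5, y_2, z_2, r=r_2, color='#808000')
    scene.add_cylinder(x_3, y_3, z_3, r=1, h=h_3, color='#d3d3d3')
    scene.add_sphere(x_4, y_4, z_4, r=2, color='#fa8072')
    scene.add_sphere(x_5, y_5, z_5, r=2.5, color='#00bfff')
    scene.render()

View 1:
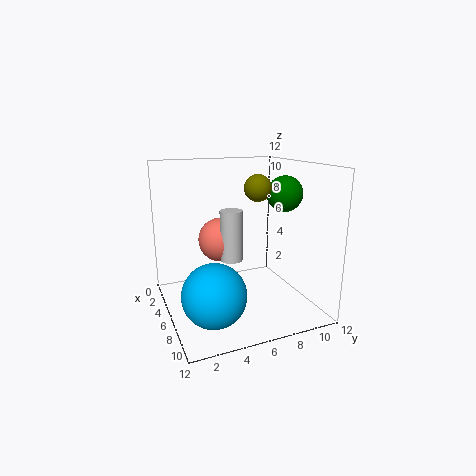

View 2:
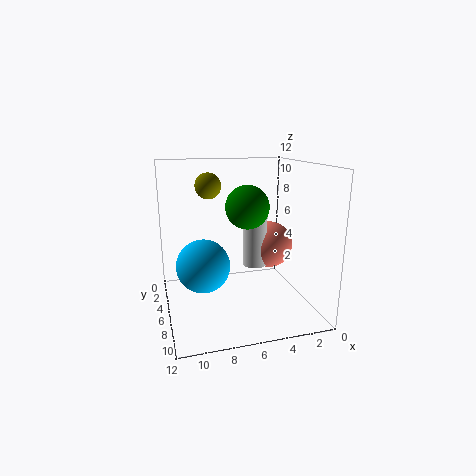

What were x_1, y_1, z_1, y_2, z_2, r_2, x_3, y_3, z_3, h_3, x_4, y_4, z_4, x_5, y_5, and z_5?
x_1 = 6.5; y_1 = 10; z_1 = 9.5; y_2 = 6.5; z_2 = 10.5; r_2 = 1; x_3 = 4.5; y_3 = 6; z_3 = 3.5; h_3 = 4.5; x_4 = 3; y_4 = 5.5; z_4 = 5; x_5 = 8.5; y_5 = 3; z_5 = 2.5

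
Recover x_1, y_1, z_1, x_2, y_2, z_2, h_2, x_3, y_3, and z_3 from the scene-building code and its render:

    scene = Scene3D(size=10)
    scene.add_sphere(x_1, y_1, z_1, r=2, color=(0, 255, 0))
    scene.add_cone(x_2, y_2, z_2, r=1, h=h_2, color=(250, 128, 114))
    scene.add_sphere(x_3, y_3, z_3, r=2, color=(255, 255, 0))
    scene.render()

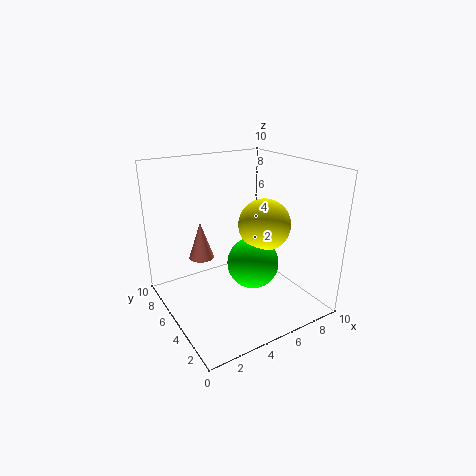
x_1 = 7; y_1 = 6; z_1 = 2; x_2 = 4; y_2 = 9; z_2 = 2; h_2 = 3; x_3 = 8; y_3 = 6; z_3 = 5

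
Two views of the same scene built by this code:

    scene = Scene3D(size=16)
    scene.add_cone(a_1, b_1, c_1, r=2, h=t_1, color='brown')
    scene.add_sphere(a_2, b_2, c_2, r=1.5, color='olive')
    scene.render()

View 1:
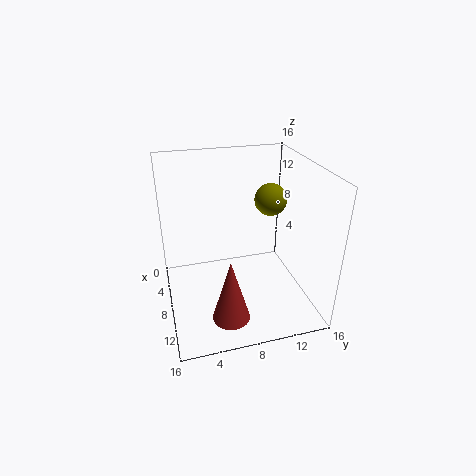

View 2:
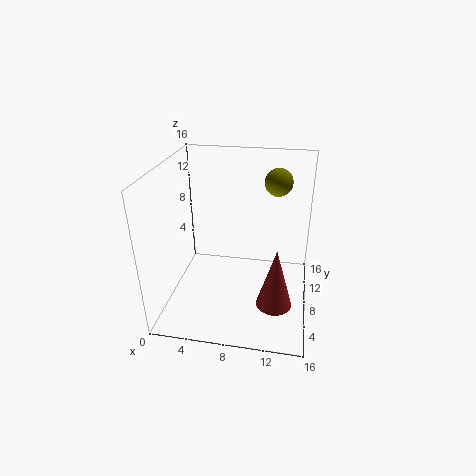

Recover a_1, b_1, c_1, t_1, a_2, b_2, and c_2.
a_1 = 12.5; b_1 = 6; c_1 = 1; t_1 = 7; a_2 = 12; b_2 = 10; c_2 = 14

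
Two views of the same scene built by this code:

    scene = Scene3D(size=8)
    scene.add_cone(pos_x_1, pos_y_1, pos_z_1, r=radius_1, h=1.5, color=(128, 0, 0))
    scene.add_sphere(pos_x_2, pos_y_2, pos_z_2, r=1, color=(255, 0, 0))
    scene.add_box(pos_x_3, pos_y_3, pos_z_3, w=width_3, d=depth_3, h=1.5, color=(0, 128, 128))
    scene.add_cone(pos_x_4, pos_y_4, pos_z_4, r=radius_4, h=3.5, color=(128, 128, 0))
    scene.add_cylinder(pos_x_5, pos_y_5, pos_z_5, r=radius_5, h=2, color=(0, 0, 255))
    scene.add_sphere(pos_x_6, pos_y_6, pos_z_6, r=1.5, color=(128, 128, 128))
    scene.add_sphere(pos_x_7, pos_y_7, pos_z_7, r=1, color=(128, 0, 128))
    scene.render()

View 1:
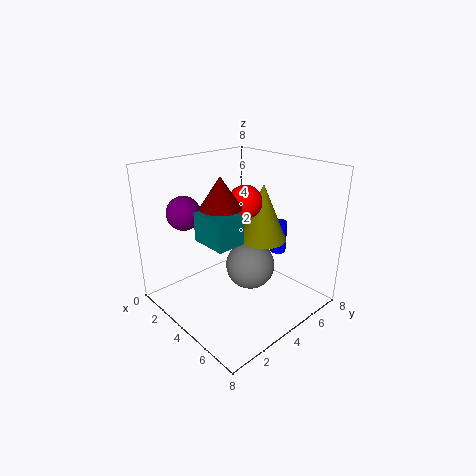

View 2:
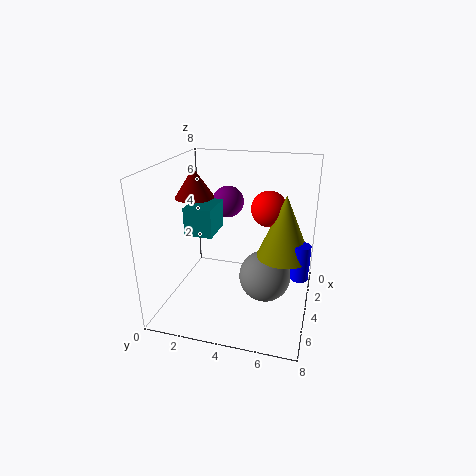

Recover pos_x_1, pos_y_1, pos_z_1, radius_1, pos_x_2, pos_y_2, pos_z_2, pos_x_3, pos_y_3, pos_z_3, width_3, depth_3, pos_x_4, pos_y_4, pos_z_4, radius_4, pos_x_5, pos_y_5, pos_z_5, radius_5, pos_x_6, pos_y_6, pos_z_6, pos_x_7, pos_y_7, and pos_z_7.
pos_x_1 = 5
pos_y_1 = 2
pos_z_1 = 6.5
radius_1 = 1
pos_x_2 = 3
pos_y_2 = 5.5
pos_z_2 = 5.5
pos_x_3 = 3.5
pos_y_3 = 1.5
pos_z_3 = 4.5
width_3 = 2
depth_3 = 1.5
pos_x_4 = 3.5
pos_y_4 = 6.5
pos_z_4 = 3
radius_4 = 1.5
pos_x_5 = 4
pos_y_5 = 7.5
pos_z_5 = 2
radius_5 = 0.5
pos_x_6 = 3.5
pos_y_6 = 5.5
pos_z_6 = 1.5
pos_x_7 = 1
pos_y_7 = 2.5
pos_z_7 = 5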